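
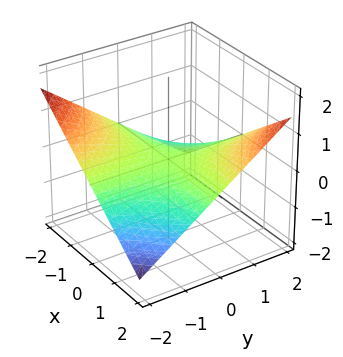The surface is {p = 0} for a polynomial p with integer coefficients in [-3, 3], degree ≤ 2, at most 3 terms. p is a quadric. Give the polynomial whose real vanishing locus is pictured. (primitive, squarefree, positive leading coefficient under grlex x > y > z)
x*y - 3*z

1. The degree is 2 — a hyperbolic paraboloid; a quadric.
2. Observable constraints: one z-axis crossing is at z = 0; the visible x-axis segment lies entirely on the surface; the visible y-axis segment lies entirely on the surface.
3. The integer polynomial consistent with all of this is the stated p.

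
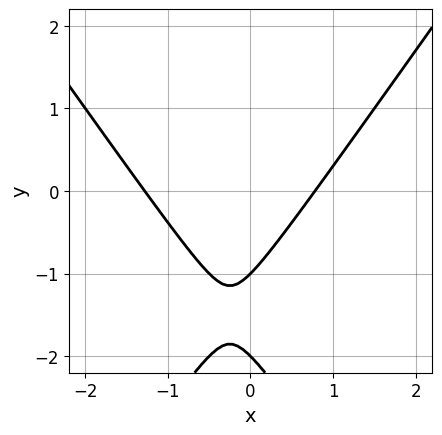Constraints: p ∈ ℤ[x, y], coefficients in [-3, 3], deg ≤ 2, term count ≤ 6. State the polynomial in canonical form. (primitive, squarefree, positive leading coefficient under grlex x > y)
deg p = 2. A generic line meets the curve in up to 2 points.
Against the integer gridlines: among the integer gridlines, it crosses the y-axis at y ∈ {-2, -1}.
These observations pin down the coefficients.

2*x^2 - y^2 + x - 3*y - 2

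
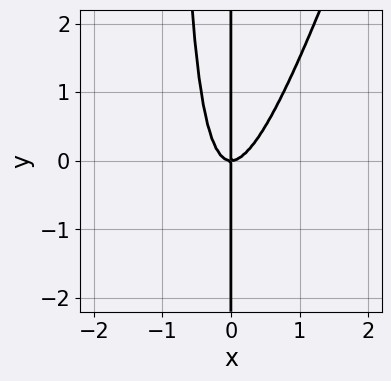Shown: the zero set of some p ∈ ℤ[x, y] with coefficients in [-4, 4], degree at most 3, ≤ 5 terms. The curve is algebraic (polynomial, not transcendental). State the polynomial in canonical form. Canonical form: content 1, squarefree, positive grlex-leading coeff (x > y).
First, deg p = 3.
Then, against the integer gridlines: it crosses the x-axis at the gridline x = 0; the visible y-axis segment lies entirely on the curve.
Finally, these observations pin down the coefficients.

3*x^3 - x^2*y - x*y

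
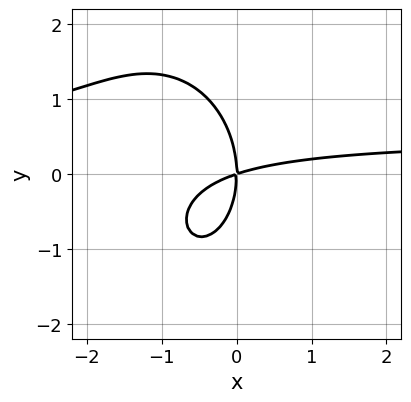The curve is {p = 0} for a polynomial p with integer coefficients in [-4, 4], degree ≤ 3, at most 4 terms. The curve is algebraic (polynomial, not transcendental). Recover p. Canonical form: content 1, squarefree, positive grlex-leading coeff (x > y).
2*x^2*y + y^3 - x^2 + 3*x*y

(a) The degree is 3 — the shape is more complex than any degree-2 curve.
(b) Checking where it meets the axes: one y-axis crossing is at y = 0; one x-axis crossing is at x = 0.
(c) Together with the visible shape, these determine p as stated.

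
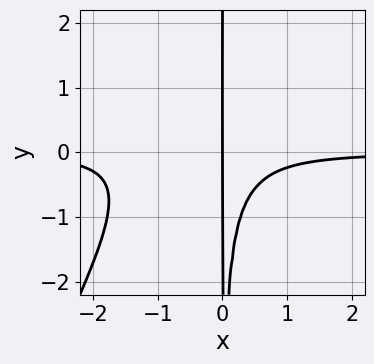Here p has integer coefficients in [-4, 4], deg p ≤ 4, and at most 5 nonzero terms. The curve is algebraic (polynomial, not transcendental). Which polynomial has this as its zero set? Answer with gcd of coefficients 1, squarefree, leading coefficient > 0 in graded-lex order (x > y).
(a) Degree: a generic line meets the curve in up to 4 points, so deg p = 4.
(b) Checking where it meets the axes: it crosses the x-axis at the gridline x = 0; the visible y-axis segment lies entirely on the curve.
(c) Solving for integer coefficients yields p as stated.

2*x^3*y - x^2*y^2 + 2*x^2*y + x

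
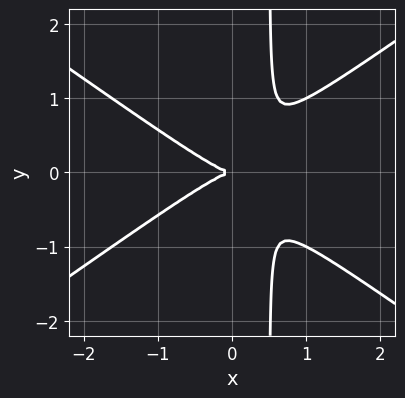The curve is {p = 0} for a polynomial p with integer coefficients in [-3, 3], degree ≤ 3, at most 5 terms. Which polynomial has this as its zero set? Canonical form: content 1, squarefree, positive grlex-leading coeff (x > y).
(a) deg p = 3.
(b) Symmetries: mirror symmetry y ↦ −y ⇒ only even powers of y.
(c) Checking where it meets the axes: it meets the x-axis at x = 0 (among the integer gridlines); one y-axis crossing is at y = 0.
(d) Together with the visible shape, these determine p as stated.

x^3 - 2*x*y^2 + y^2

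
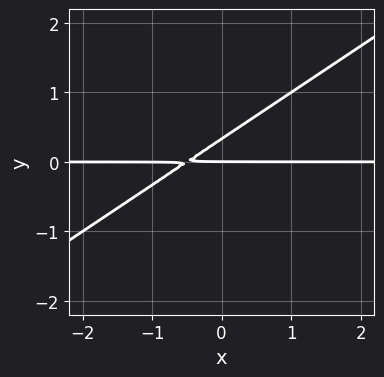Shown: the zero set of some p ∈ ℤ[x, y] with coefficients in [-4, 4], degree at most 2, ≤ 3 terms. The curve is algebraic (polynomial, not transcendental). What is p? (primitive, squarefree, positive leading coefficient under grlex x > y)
Degree: the shape is more complex than any degree-1 curve, so deg p = 2.
Reading off the gridlines: the visible x-axis segment lies entirely on the curve; it meets the y-axis at y = 0 (among the integer gridlines).
Putting this together gives p.

2*x*y - 3*y^2 + y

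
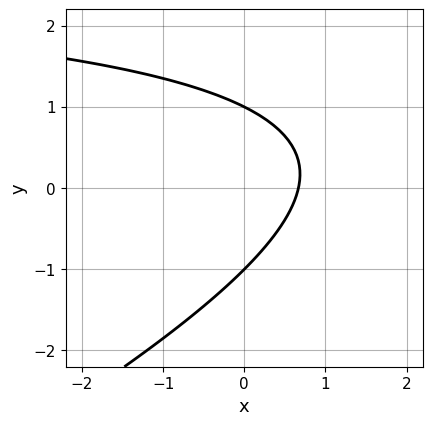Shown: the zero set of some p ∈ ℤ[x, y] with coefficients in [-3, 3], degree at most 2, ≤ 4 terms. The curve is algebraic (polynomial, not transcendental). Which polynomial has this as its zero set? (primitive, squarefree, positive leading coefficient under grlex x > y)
x*y - 2*y^2 - 3*x + 2

(a) deg p = 2.
(b) From the visible intercepts: among the integer gridlines, it crosses the y-axis at y ∈ {-1, 1}.
(c) These observations pin down the coefficients.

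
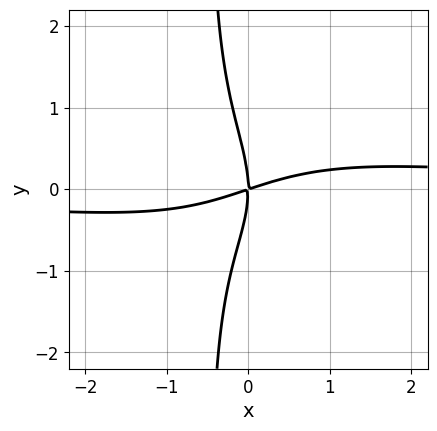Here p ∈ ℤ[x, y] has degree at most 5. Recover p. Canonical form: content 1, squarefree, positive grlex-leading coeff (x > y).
x^3*y + 2*x*y^3 + y^3 - x^2 + 3*x*y

First, degree: a generic line meets the curve in up to 4 points, so deg p = 4.
Next, reading off the gridlines: it meets the x-axis at x = 0 (among the integer gridlines); it meets the y-axis at y = 0 (among the integer gridlines).
Finally, solving for integer coefficients yields p as stated.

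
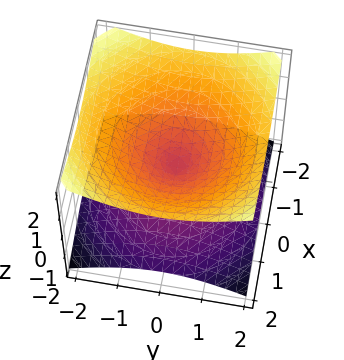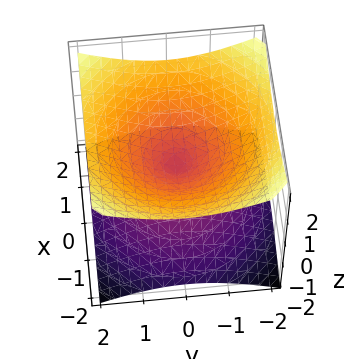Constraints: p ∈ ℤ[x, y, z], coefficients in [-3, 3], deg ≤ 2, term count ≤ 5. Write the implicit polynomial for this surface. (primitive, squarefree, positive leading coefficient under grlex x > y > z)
x^2 + y^2 - 2*z^2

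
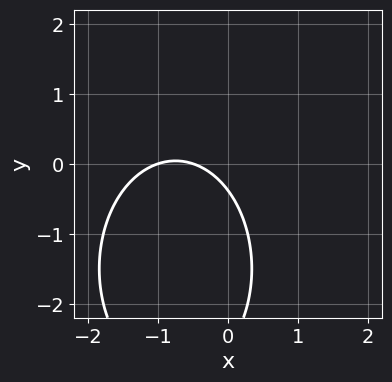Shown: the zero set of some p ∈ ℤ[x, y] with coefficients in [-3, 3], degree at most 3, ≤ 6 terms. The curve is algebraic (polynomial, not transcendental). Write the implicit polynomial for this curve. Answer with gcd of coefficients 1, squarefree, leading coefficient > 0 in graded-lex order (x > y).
1. Degree: the shape is more complex than any degree-1 curve, so deg p = 2.
2. From the axis intercepts and sections: one x-axis crossing is at x = -1.
3. Assembling these constraints gives the stated polynomial.

2*x^2 + y^2 + 3*x + 3*y + 1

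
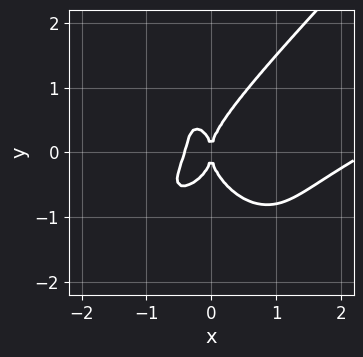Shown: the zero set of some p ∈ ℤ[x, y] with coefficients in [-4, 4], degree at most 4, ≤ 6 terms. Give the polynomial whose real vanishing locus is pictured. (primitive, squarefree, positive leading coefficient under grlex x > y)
x^4 - 2*x^3*y + y^4 - 2*x^3 - x^2

1. Degree: no degree-3 curve has this shape, so deg p = 4.
2. Checking where it meets the axes: it crosses the x-axis at the gridline x = 0; it crosses the y-axis at the gridline y = 0.
3. Putting this together gives p.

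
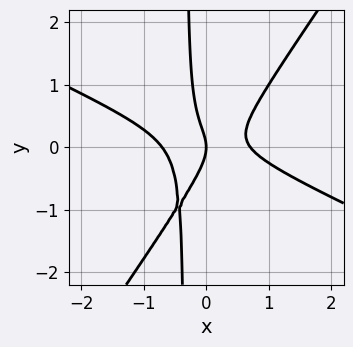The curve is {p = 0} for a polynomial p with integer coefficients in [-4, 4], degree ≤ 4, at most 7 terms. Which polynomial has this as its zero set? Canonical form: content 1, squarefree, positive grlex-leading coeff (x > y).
First, degree: no degree-2 curve has this shape, so deg p = 3.
Next, checking where it meets the axes: it crosses the x-axis at the gridline x = 0; it crosses the y-axis at the gridline y = 0.
Finally, putting this together gives p.

2*x^3 + 3*x^2*y - 3*x*y^2 - y^2 - x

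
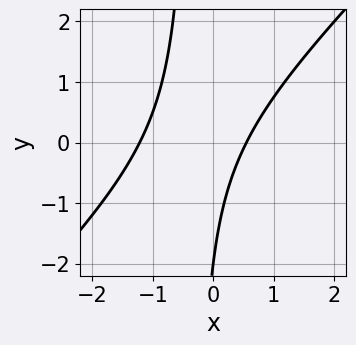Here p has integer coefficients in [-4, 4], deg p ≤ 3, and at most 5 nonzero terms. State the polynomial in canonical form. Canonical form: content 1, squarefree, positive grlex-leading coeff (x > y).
3*x^2 - 3*x*y + 2*x - y - 2

First, deg p = 2.
Next, from the axis intercepts and sections: one y-axis crossing is at y = -2.
Finally, the integer polynomial consistent with all of this is the stated p.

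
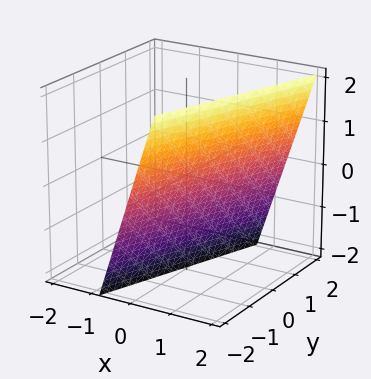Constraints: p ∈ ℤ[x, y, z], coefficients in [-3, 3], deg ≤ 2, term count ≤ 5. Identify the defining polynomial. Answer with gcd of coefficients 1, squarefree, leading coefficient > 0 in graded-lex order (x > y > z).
1. deg p = 1. Every cross-section is a straight line — this is a plane.
2. From the axis intercepts and sections: it meets the z-axis at z = -2 (among the integer gridlines); it meets the y-axis at y = -2 (among the integer gridlines).
3. Putting this together gives p.

3*x - y - z - 2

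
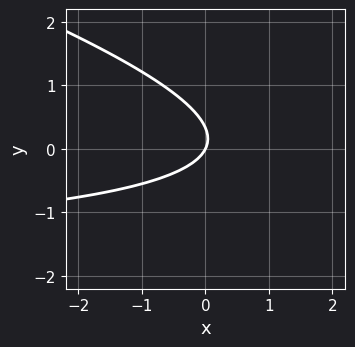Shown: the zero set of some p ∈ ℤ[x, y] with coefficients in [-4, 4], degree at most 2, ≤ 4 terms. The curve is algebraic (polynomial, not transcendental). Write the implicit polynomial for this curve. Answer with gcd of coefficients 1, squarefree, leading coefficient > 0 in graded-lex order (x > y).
x*y + 3*y^2 + 2*x - y

1. deg p = 2. No degree-1 curve has this shape.
2. From the axis intercepts and sections: it meets the y-axis at y = 0 (among the integer gridlines); it meets the x-axis at x = 0 (among the integer gridlines).
3. Together with the visible shape, these determine p as stated.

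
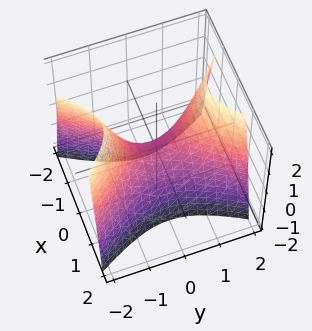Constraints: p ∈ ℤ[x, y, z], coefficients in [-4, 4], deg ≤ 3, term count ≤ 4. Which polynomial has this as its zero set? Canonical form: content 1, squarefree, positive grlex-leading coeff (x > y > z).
2*x^2 - y^2 + z

1. The degree is 2 — a saddle surface; a quadric.
2. Symmetries: the y ↦ −y reflection is a symmetry, so y appears only in even powers; mirror symmetry x ↦ −x ⇒ only even powers of x.
3. Against the integer gridlines: it meets the z-axis at z = 0 (among the integer gridlines); one x-axis crossing is at x = 0; it meets the y-axis at y = 0 (among the integer gridlines).
4. Solving for integer coefficients yields p as stated.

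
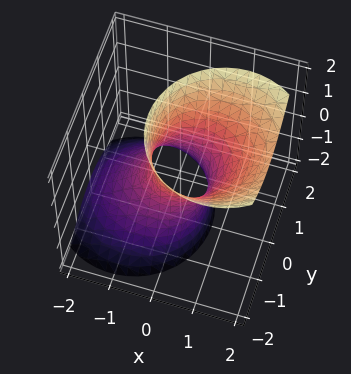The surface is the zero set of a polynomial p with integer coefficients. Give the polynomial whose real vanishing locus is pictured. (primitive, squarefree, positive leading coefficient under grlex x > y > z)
3*x^2 - 3*x*z + 3*y^2 - z^2 - 2

Degree: the shape is more complex than any degree-1 surface, so deg p = 2.
From the axis intercepts and sections: it misses every integer gridline on the z-axis.
Putting this together gives p.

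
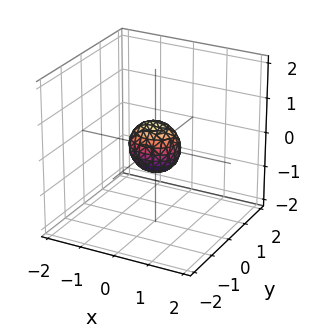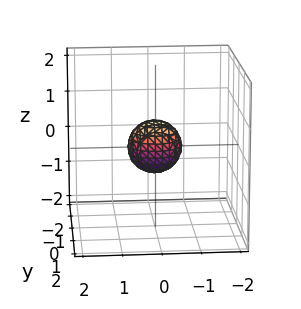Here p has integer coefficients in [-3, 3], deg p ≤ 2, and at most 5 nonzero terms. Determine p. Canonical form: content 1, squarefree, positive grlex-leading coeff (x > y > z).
(a) deg p = 2. Bounded and convex; a quadric.
(b) Symmetries: mirror symmetry y ↦ −y ⇒ only even powers of y; mirror symmetry z ↦ −z ⇒ only even powers of z; it's symmetric under x → −x, forcing even powers of x.
(c) Matching integer coefficients to the picture gives p.

2*x^2 + 3*y^2 + 2*z^2 - 1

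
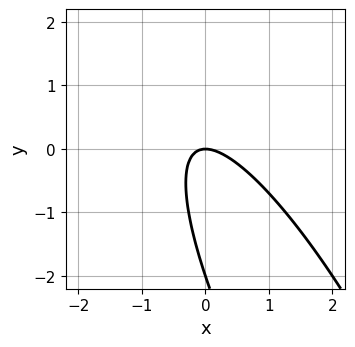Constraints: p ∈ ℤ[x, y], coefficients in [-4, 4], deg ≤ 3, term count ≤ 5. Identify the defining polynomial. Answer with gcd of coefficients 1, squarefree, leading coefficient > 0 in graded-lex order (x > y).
3*x^2 + 3*x*y + y^2 + 2*y

(a) Degree: a generic line meets the curve in up to 2 points, so deg p = 2.
(b) Reading off the gridlines: the y-axis gridline crossings are at y ∈ {-2, 0}; one x-axis crossing is at x = 0.
(c) Solving for integer coefficients yields p as stated.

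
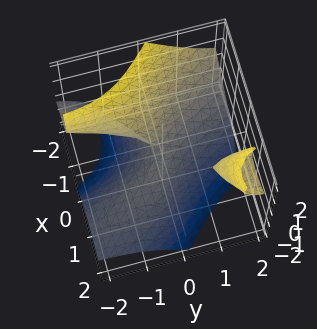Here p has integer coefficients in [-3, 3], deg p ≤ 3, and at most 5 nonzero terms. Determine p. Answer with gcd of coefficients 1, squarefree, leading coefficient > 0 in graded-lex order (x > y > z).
First, there are 2 components.
Next, the degree is 3 — no degree-2 surface has this shape.
Then, against the integer gridlines: it meets the y-axis at y = 0 (among the integer gridlines); it meets the z-axis at z = 0 (among the integer gridlines); it crosses the x-axis at the gridline x = 0.
Finally, the integer polynomial consistent with all of this is the stated p.

x^3 - 3*x*y*z + z^3 + y^2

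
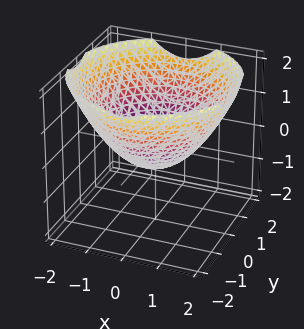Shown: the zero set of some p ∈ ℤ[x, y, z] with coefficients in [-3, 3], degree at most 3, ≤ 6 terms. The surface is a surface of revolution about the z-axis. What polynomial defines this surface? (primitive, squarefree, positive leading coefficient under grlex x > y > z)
(a) deg p = 2. A generic line meets the surface in up to 2 points.
(b) Symmetry: the surface is invariant under rotation about z: p = q(x² + y², z).
(c) Reading off the gridlines: the y-axis gridline crossings are at y ∈ {-1, 1}; a circular section at z = 1 has radius between 1 and 2; among the integer gridlines, it crosses the x-axis at x ∈ {-1, 1}.
(d) Assembling these constraints gives the stated polynomial.

x^2 + y^2 - 2*z - 1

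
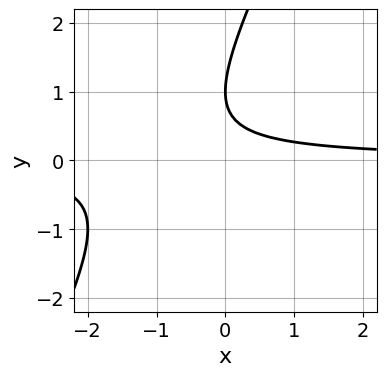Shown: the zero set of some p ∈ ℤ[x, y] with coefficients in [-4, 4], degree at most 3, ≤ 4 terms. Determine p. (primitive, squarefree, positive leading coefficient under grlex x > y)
1. Degree: the shape is more complex than any degree-1 curve, so deg p = 2.
2. Reading off the gridlines: it crosses the y-axis at the gridline y = 1; it misses every integer gridline on the x-axis.
3. Fitting integer coefficients to these (and the overall shape) gives p.

2*x*y - y^2 + 2*y - 1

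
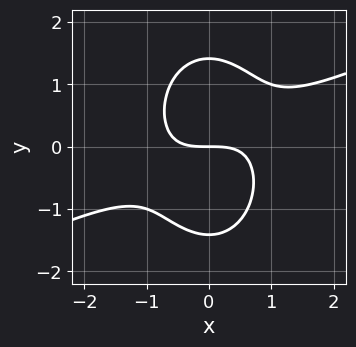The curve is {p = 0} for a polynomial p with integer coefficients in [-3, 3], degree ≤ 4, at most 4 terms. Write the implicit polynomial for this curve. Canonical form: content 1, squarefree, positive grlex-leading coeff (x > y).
x^3 - 2*x^2*y - y^3 + 2*y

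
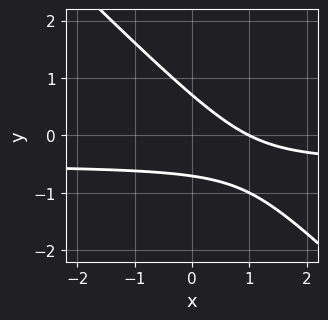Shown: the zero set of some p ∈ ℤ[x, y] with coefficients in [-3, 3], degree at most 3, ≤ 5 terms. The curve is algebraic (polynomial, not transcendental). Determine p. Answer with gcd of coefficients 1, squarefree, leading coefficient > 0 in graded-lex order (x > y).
2*x*y + 2*y^2 + x - 1

(a) deg p = 2. No degree-1 curve has this shape.
(b) Against the integer gridlines: one x-axis crossing is at x = 1.
(c) Together with the visible shape, these determine p as stated.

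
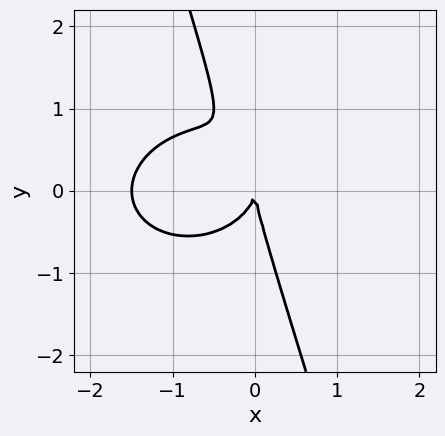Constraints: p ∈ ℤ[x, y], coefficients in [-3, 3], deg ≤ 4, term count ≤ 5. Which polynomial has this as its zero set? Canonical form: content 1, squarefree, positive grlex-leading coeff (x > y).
(a) deg p = 3. A generic line meets the curve in up to 3 points.
(b) Against the integer gridlines: it crosses the y-axis at the gridline y = 0; one x-axis crossing is at x = 0.
(c) Solving for integer coefficients yields p as stated.

2*x^3 + 3*x*y^2 + y^3 + 3*x^2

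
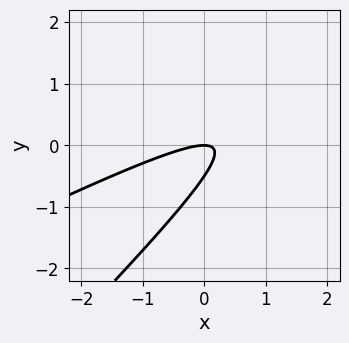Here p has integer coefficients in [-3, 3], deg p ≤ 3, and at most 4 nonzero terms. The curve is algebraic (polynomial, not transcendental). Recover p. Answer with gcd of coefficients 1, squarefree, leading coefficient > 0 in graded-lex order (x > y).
x^2 - 3*x*y + 2*y^2 + y

First, deg p = 2. The shape is more complex than any degree-1 curve.
Then, reading off the gridlines: one y-axis crossing is at y = 0; it crosses the x-axis at the gridline x = 0.
Finally, putting this together gives p.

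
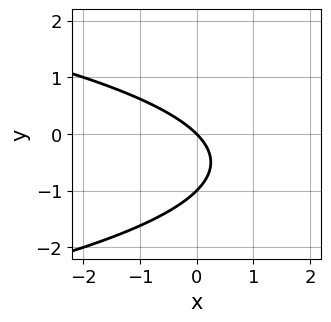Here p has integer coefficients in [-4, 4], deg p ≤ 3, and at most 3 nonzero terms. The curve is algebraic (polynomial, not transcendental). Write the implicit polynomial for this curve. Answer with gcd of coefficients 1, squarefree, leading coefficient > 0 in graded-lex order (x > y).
y^2 + x + y

(a) Degree: no degree-1 curve has this shape, so deg p = 2.
(b) Checking where it meets the axes: the y-axis gridline crossings are at y ∈ {-1, 0}; it crosses the x-axis at the gridline x = 0.
(c) Matching integer coefficients to the picture gives p.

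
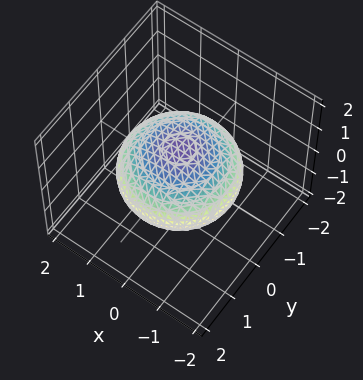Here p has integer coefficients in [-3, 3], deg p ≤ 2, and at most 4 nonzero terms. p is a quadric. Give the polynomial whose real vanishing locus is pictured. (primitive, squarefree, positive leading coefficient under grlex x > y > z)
x^2 + y^2 + 2*z^2 - 2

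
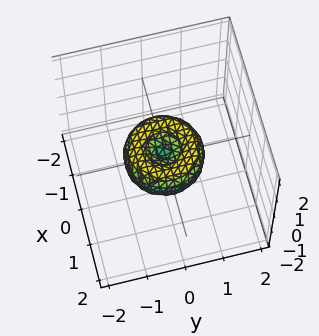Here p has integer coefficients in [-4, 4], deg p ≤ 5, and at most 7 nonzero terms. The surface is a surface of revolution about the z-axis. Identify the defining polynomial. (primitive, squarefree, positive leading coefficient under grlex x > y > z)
x^4 + 2*x^2*y^2 + y^4 - x^2 - y^2 + z^2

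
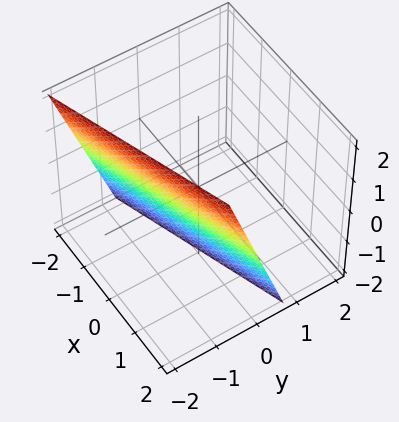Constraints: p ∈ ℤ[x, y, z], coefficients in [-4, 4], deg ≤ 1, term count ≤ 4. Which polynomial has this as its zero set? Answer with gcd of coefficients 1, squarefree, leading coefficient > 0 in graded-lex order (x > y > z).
x - 3*y - z - 2

deg p = 1. Every cross-section is a straight line — this is a plane.
Against the integer gridlines: one x-axis crossing is at x = 2; one z-axis crossing is at z = -2.
The integer polynomial consistent with all of this is the stated p.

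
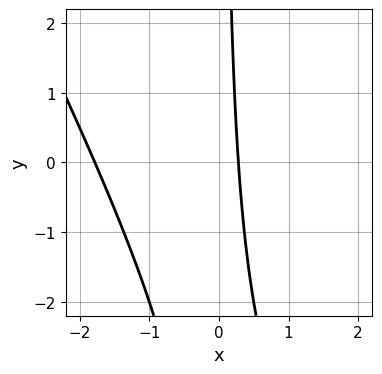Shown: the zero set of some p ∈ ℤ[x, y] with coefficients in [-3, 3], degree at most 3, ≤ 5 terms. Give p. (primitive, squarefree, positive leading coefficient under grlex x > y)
2*x^2 + x*y + 3*x - 1

First, the degree is 2 — no degree-1 curve has this shape.
Next, from the visible intercepts: the curve avoids every integer y-axis point in the box.
Finally, these observations pin down the coefficients.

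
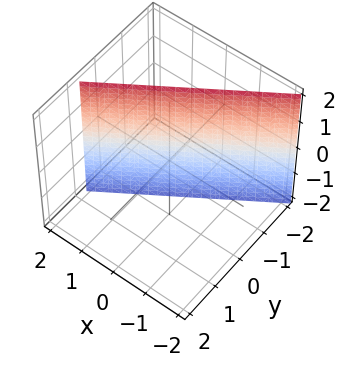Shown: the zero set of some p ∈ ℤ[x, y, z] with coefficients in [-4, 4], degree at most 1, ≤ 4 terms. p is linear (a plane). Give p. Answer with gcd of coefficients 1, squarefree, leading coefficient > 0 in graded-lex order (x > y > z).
2*x - 3*y - 2

The degree is 1 — every cross-section is a straight line — this is a plane.
From the axis intercepts and sections: it misses every integer gridline on the z-axis; it crosses the x-axis at the gridline x = 1.
Together with the visible shape, these determine p as stated.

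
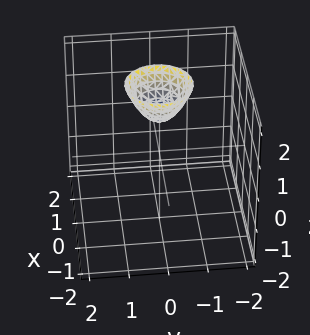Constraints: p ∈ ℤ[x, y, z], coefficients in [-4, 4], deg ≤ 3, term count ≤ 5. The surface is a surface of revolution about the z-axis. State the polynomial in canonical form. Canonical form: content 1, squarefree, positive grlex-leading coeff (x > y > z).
1. The degree is 2 — the shape is more complex than any degree-1 surface.
2. Symmetries: rotational symmetry about the z-axis ⇒ p depends on x, y only through x² + y².
3. From the axis intercepts and sections: no y-intercept at any integer in the box; the surface avoids every integer x-axis point in the box.
4. Solving for integer coefficients yields p as stated. Check: (0, 0, 1) on the z-axis lies on the surface, and p(0, 0, 1) = 0. ✓

3*x^2 + 3*y^2 - 2*z + 2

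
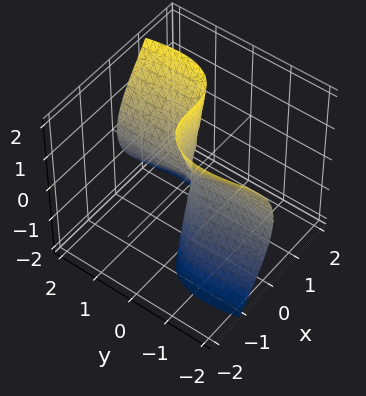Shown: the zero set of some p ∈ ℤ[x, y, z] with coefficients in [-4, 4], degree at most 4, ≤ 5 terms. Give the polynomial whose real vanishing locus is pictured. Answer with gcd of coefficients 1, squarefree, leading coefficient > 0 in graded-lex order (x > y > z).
(a) Degree: a generic line meets the surface in up to 3 points, so deg p = 3.
(b) Against the integer gridlines: one x-axis crossing is at x = 0; every point of the y-axis in the box is on the surface.
(c) Solving for integer coefficients yields p as stated. Check: (0, 0, -2) on the z-axis lies on the surface, and p(0, 0, -2) = 0. ✓

3*x^3 + 3*x*y^2 - 2*y*z^2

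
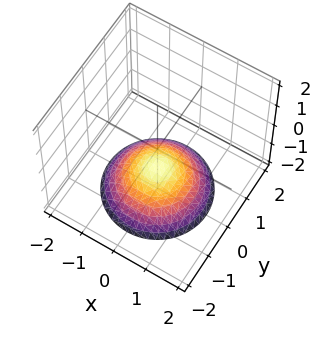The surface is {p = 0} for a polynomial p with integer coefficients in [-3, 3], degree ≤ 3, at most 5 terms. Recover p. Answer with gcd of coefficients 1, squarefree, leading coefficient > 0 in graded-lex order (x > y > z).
(a) Degree: no degree-1 surface has this shape, so deg p = 2.
(b) Symmetries: every cross-section ⟂ z is a circle, so x, y appear only via x² + y².
(c) Checking where it meets the axes: a circular section at z = -2 has radius between 1 and 2; it misses every integer gridline on the y-axis; no x-intercept at any integer in the box; one z-axis crossing is at z = -1.
(d) Putting this together gives p.

x^2 + y^2 + 2*z + 2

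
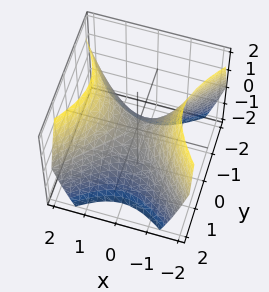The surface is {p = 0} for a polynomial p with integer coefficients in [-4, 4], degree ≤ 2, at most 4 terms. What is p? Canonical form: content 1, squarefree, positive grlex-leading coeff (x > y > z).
1. Degree: a hyperbolic paraboloid; a quadric, so deg p = 2.
2. Symmetries: it's symmetric under x → −x, forcing even powers of x; it's symmetric under y → −y, forcing even powers of y.
3. From the axis intercepts and sections: it meets the y-axis at y = 0 (among the integer gridlines); one x-axis crossing is at x = 0; it crosses the z-axis at the gridline z = 0.
4. Assembling these constraints gives the stated polynomial.

x^2 - y^2 - z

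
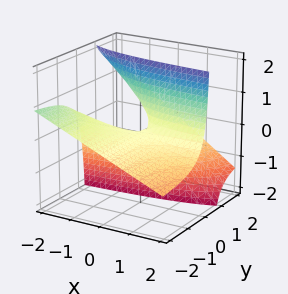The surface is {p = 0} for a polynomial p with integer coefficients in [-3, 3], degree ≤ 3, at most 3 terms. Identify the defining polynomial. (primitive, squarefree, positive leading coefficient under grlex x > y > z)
1. deg p = 2. No degree-1 surface has this shape.
2. From the visible intercepts: every point of the x-axis in the box is on the surface; it meets the z-axis at z = 0 (among the integer gridlines); the visible y-axis segment lies entirely on the surface.
3. Putting this together gives p.

x*y + 2*y*z - z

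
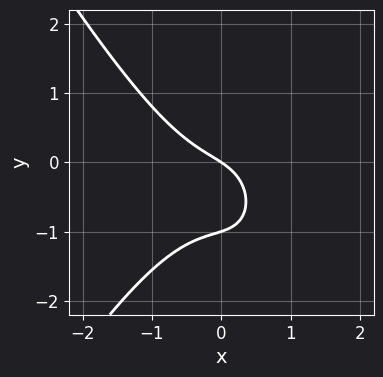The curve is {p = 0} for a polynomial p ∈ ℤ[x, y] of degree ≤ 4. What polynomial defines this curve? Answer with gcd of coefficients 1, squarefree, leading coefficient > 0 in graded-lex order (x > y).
3*x^3 - x*y^2 + 3*y^2 + 2*x + 3*y

First, deg p = 3. No degree-2 curve has this shape.
Next, checking where it meets the axes: one x-axis crossing is at x = 0; the y-axis gridline crossings are at y ∈ {-1, 0}.
Finally, putting this together gives p.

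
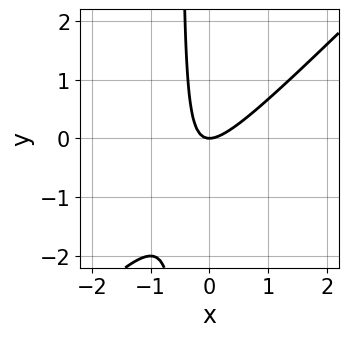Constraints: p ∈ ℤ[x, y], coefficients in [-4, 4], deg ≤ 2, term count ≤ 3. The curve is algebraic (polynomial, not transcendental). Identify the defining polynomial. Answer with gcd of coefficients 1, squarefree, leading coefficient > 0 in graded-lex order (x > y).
1. deg p = 2. No degree-1 curve has this shape.
2. Against the integer gridlines: it meets the x-axis at x = 0 (among the integer gridlines); it meets the y-axis at y = 0 (among the integer gridlines).
3. Fitting integer coefficients to these (and the overall shape) gives p.

2*x^2 - 2*x*y - y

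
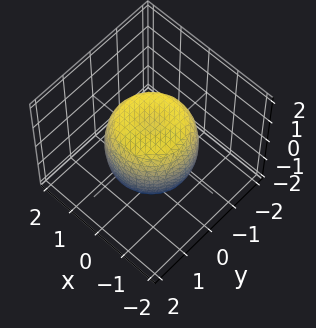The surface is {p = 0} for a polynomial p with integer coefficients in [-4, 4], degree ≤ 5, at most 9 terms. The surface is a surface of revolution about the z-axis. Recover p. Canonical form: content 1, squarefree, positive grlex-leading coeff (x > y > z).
First, degree: the shape is more complex than any degree-3 surface, so deg p = 4.
Next, symmetry: the z-axis is an axis of rotation, so x and y enter only as x² + y².
Next, from the axis intercepts and sections: a circular section at z = 0 has radius between 1 and 2; the z-axis gridline crossings are at z ∈ {-1, 1}.
Finally, matching integer coefficients to the picture gives p.

x^4 + 2*x^2*y^2 + y^4 - x^2 - y^2 + z^2 - 1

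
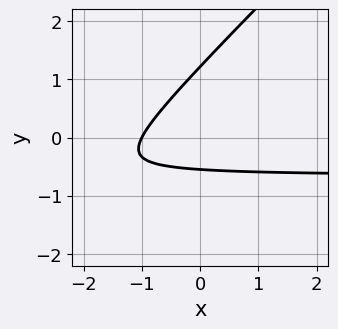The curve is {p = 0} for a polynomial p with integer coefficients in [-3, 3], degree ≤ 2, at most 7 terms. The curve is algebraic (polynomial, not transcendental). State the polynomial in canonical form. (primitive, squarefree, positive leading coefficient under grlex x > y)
Degree: no degree-1 curve has this shape, so deg p = 2.
Checking where it meets the axes: it meets the x-axis at x = -1 (among the integer gridlines).
Fitting integer coefficients to these (and the overall shape) gives p.

3*x*y - 3*y^2 + 2*x + 2*y + 2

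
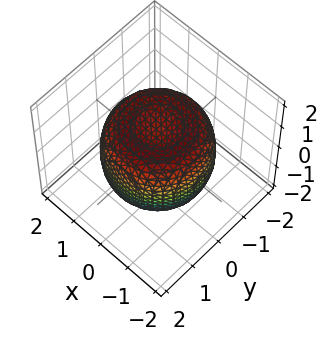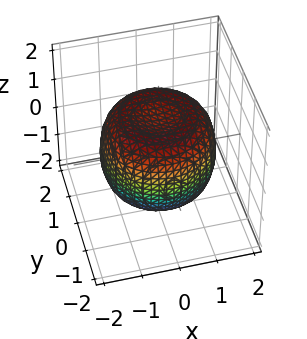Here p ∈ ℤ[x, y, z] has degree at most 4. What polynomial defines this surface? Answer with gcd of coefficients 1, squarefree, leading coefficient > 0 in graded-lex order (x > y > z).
2*x^4 + 4*x^2*y^2 + 2*y^4 - 3*x^2 - 3*y^2 + 3*z^2 - 3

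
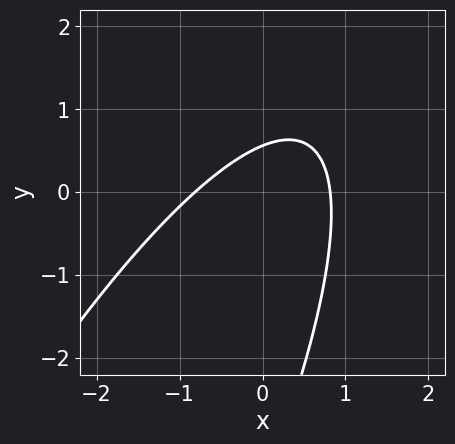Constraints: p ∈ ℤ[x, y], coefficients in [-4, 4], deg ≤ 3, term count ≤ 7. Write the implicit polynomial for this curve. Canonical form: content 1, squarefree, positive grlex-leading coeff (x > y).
3*x^2 - 3*x*y + y^2 + 3*y - 2

(a) Degree: the shape is more complex than any degree-1 curve, so deg p = 2.
(b) Matching integer coefficients to the picture gives p.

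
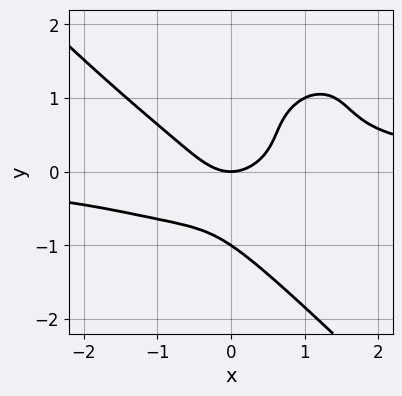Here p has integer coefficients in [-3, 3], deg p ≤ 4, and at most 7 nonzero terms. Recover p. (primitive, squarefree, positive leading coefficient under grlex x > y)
deg p = 4.
From the visible intercepts: among the integer gridlines, it crosses the y-axis at y ∈ {-1, 0}; it crosses the x-axis at the gridline x = 0.
Putting this together gives p.

x^3*y + y^4 - 2*x*y^2 - x^2 + y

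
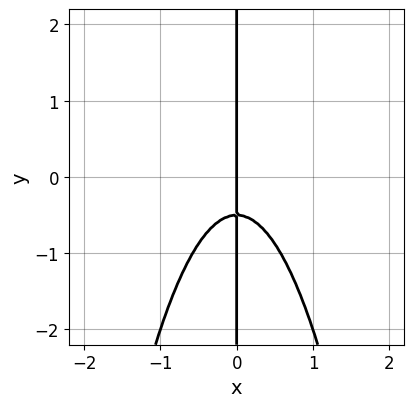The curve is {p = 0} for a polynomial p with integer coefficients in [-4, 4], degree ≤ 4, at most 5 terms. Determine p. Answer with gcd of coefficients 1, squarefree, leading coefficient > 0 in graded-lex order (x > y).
(a) deg p = 3.
(b) From the axis intercepts and sections: every point of the y-axis in the box is on the curve; one x-axis crossing is at x = 0.
(c) Putting this together gives p.

3*x^3 + 2*x*y + x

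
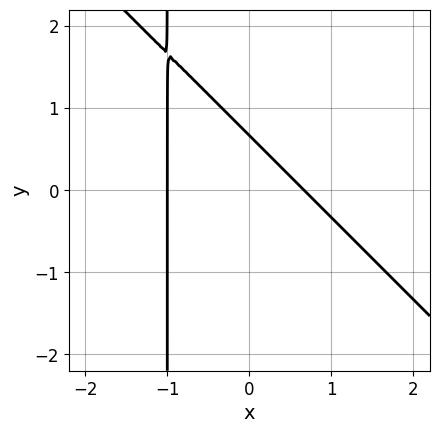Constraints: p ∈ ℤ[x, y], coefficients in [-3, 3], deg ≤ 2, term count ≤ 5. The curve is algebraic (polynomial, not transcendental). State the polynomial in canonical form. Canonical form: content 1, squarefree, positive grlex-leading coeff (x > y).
3*x^2 + 3*x*y + x + 3*y - 2

The degree is 2 — the shape is more complex than any degree-1 curve.
Against the integer gridlines: one x-axis crossing is at x = -1.
Putting this together gives p.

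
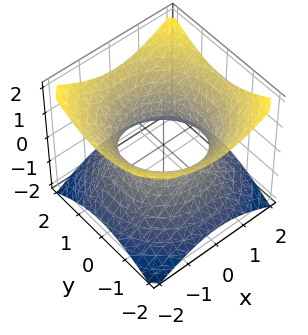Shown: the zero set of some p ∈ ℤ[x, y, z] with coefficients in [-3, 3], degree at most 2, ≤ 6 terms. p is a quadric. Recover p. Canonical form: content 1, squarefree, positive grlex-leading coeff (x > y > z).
The degree is 2 — an hourglass — one-sheet hyperboloid; a quadric.
By symmetry, the surface is invariant under rotation about z: p = q(x² + y², z); it's symmetric under z → −z, forcing even powers of z.
Observable constraints: the surface avoids every integer z-axis point in the box; a circular section at z = 0 has radius between 1 and 2.
Fitting integer coefficients to these (and the overall shape) gives p.

2*x^2 + 2*y^2 - 3*z^2 - 3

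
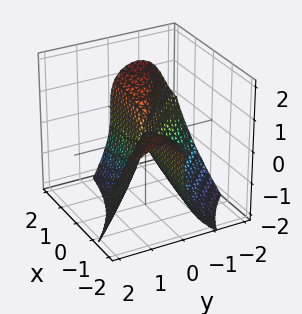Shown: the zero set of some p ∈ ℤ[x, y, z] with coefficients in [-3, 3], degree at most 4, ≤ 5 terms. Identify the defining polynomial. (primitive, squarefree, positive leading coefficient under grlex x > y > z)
(a) deg p = 3. The shape is more complex than any degree-2 surface.
(b) Reading off the gridlines: every point of the x-axis in the box is on the surface; it meets the z-axis at z = 0 (among the integer gridlines); one y-axis crossing is at y = 0.
(c) These observations pin down the coefficients.

x*y*z - y*z^2 - z^3 - 3*x*y - 3*y^2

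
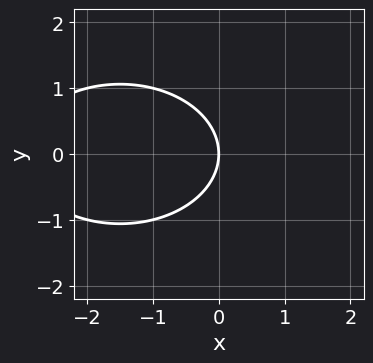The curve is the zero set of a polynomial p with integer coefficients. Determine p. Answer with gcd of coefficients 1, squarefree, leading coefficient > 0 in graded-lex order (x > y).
x^2 + 2*y^2 + 3*x

Degree: a generic line meets the curve in up to 2 points, so deg p = 2.
Symmetries: it's symmetric under y → −y, forcing even powers of y.
Checking where it meets the axes: it crosses the x-axis at the gridline x = 0; it crosses the y-axis at the gridline y = 0.
Solving for integer coefficients yields p as stated.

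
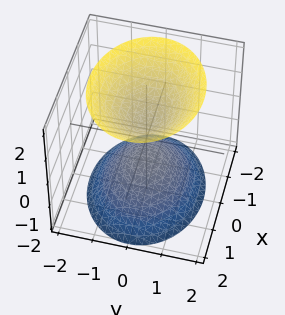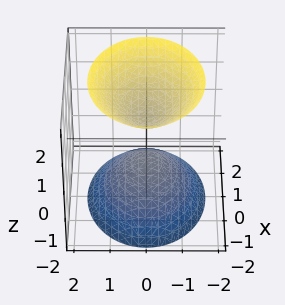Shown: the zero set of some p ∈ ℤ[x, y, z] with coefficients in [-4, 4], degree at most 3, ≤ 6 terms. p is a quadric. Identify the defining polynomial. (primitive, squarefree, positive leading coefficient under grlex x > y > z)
I count 2 distinct pieces.
deg p = 2.
Symmetries: it's symmetric under z → −z, forcing even powers of z; it's symmetric under x → −x, forcing even powers of x; it's symmetric under y → −y, forcing even powers of y.
From the axis intercepts and sections: it misses every integer gridline on the y-axis; it misses every integer gridline on the x-axis.
Together with the visible shape, these determine p as stated.

2*x^2 + 3*y^2 - 2*z^2 + 1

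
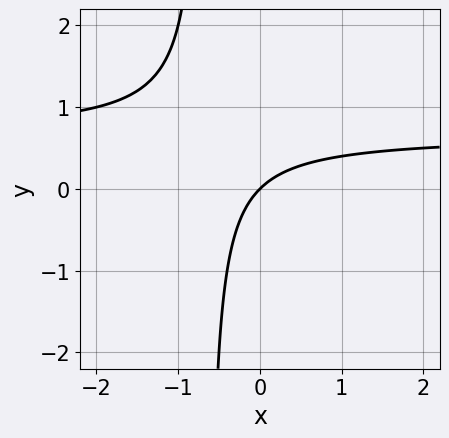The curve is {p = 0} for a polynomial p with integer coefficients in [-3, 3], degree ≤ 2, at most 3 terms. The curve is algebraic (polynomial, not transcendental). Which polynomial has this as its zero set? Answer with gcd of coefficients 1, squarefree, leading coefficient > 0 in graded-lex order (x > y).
3*x*y - 2*x + 2*y

(a) Degree: the shape is more complex than any degree-1 curve, so deg p = 2.
(b) Checking where it meets the axes: one x-axis crossing is at x = 0; it crosses the y-axis at the gridline y = 0.
(c) Matching integer coefficients to the picture gives p.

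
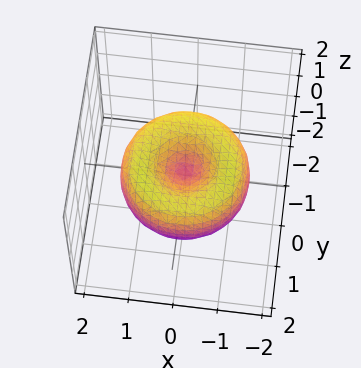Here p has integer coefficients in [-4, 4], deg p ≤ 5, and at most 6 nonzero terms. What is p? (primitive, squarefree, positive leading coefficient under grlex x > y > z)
x^4 + 2*x^2*y^2 + y^4 - 2*x^2 - 2*y^2 + 2*z^2

First, the degree is 4 — a generic line meets the surface in up to 4 points.
Then, symmetries: rotational symmetry about the z-axis ⇒ p depends on x, y only through x² + y².
Next, checking where it meets the axes: it crosses the x-axis at the gridline x = 0; a circular section at z = 0 has radius between 1 and 2.
Finally, solving for integer coefficients yields p as stated.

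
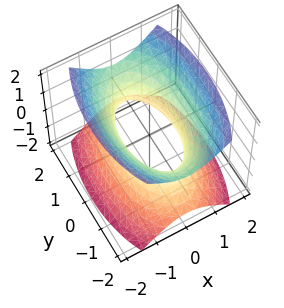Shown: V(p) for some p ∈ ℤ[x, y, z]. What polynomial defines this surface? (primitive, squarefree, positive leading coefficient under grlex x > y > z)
deg p = 2. An hourglass — one-sheet hyperboloid; a quadric.
Symmetries: it's symmetric under x → −x, forcing even powers of x; mirror symmetry z ↦ −z ⇒ only even powers of z; the y ↦ −y reflection is a symmetry, so y appears only in even powers.
From the axis intercepts and sections: the surface avoids every integer z-axis point in the box.
Putting this together gives p.

3*x^2 + y^2 - 2*z^2 - 2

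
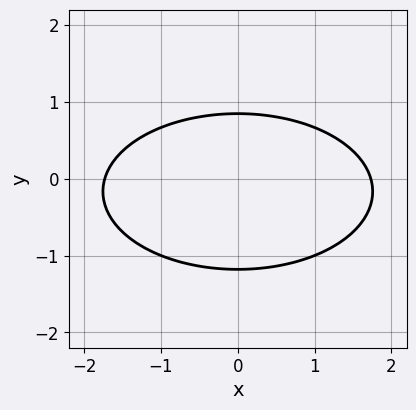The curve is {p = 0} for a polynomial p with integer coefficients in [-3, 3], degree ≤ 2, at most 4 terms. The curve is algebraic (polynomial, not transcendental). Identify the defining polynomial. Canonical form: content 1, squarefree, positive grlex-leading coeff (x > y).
First, the degree is 2 — no degree-1 curve has this shape.
Next, symmetries: the x ↦ −x reflection is a symmetry, so x appears only in even powers.
Finally, together with the visible shape, these determine p as stated.

x^2 + 3*y^2 + y - 3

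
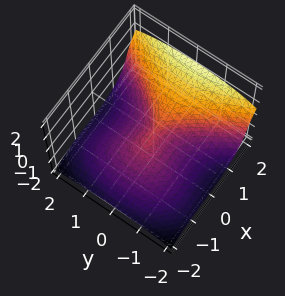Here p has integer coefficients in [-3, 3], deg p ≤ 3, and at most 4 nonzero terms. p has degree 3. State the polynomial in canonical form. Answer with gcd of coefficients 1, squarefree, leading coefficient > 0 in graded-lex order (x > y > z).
Degree: the shape is more complex than any degree-2 surface, so deg p = 3.
Reading off the gridlines: it crosses the y-axis at the gridline y = 0; it meets the x-axis at x = 0 (among the integer gridlines); it meets the z-axis at z = 0 (among the integer gridlines).
The integer polynomial consistent with all of this is the stated p.

2*x^3 - 2*x^2*z - 3*z^3 - 2*y^2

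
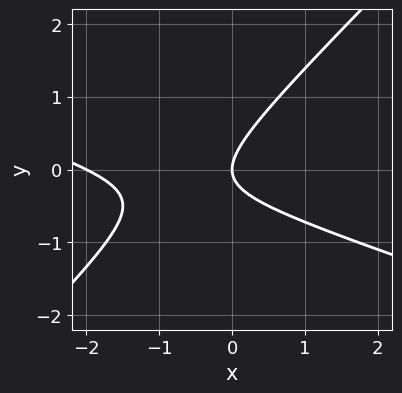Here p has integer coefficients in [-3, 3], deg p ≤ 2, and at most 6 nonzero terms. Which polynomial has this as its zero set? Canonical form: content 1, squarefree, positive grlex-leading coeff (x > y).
x^2 + 2*x*y - 3*y^2 + 2*x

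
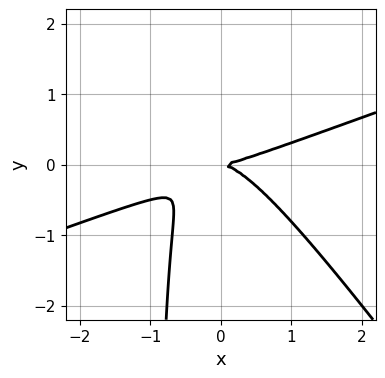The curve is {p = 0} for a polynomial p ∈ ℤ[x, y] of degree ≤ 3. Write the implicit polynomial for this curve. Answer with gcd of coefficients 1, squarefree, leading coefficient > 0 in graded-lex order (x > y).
x^3 - 2*x^2*y - 2*x*y^2 - 2*y^2

1. Degree: a generic line meets the curve in up to 3 points, so deg p = 3.
2. Against the integer gridlines: it crosses the y-axis at the gridline y = 0; it crosses the x-axis at the gridline x = 0.
3. The integer polynomial consistent with all of this is the stated p.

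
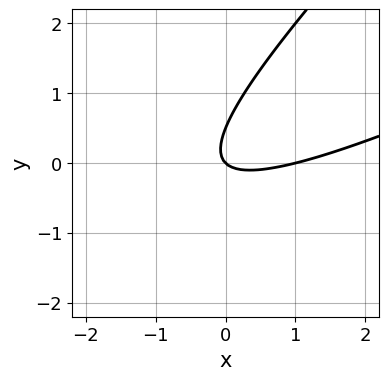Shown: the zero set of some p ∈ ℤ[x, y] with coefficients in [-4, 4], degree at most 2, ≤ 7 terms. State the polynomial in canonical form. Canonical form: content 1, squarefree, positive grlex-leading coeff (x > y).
Degree: a generic line meets the curve in up to 2 points, so deg p = 2.
Reading off the gridlines: it crosses the y-axis at the gridline y = 0; the x-axis gridline crossings are at x ∈ {0, 1}.
Solving for integer coefficients yields p as stated.

x^2 - 3*x*y + 2*y^2 - x - y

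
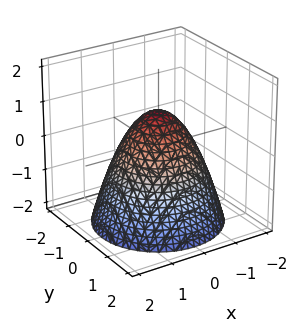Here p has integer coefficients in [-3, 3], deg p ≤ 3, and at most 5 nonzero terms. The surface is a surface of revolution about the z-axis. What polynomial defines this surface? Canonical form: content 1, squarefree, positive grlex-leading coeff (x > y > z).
deg p = 2. No degree-1 surface has this shape.
Symmetries: the surface is invariant under rotation about z: p = q(x² + y², z).
From the axis intercepts and sections: among the integer gridlines, it crosses the x-axis at x ∈ {-1, 1}; it crosses the z-axis at the gridline z = 1; the y-axis gridline crossings are at y ∈ {-1, 1}; a circular section at z = -1 has radius between 1 and 2.
Matching integer coefficients to the picture gives p.

x^2 + y^2 + z - 1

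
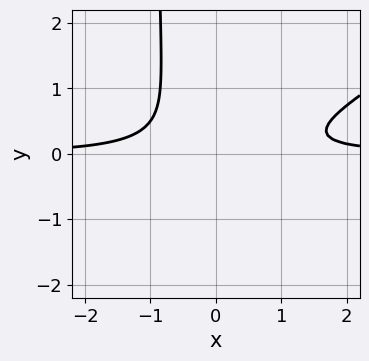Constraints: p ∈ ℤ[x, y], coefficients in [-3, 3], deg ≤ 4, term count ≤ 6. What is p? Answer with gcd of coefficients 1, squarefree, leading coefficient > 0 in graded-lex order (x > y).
2*x^2*y - 3*x*y^2 - 3*y^2 - 1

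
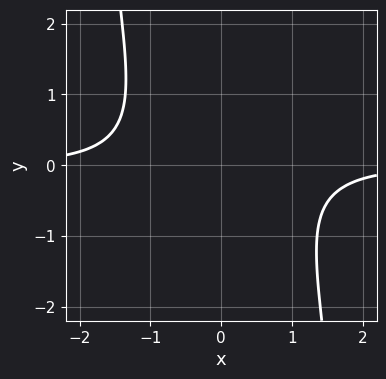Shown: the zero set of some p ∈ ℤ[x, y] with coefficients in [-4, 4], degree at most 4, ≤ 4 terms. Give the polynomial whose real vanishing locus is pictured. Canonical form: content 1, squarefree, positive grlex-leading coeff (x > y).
First, degree: no degree-3 curve has this shape, so deg p = 4.
Then, against the integer gridlines: it misses every integer gridline on the x-axis; it misses every integer gridline on the y-axis.
Finally, solving for integer coefficients yields p as stated.

2*x^3*y + 2*y^2 + 3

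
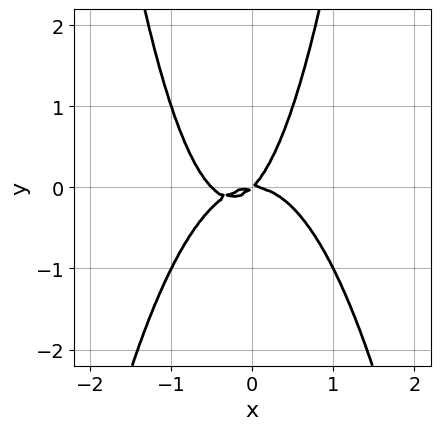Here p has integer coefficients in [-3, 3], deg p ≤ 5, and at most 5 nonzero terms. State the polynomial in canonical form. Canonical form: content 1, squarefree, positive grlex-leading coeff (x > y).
2*x^4 + x^3 + x^2*y + x*y - y^2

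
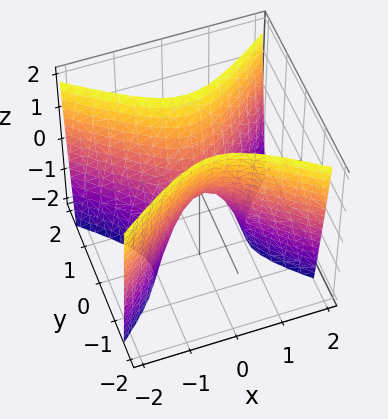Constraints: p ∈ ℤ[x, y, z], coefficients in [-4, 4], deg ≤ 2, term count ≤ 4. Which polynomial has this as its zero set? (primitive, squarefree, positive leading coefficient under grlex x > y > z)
2*x^2 - 3*y^2 + z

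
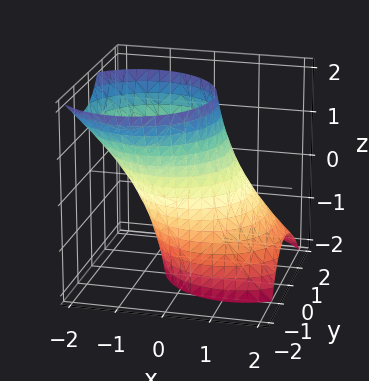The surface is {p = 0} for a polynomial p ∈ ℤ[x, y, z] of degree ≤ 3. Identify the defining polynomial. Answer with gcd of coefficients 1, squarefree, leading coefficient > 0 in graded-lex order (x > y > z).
deg p = 2. No degree-1 surface has this shape.
Observable constraints: no z-intercept at any integer in the box.
Fitting integer coefficients to these (and the overall shape) gives p.

2*x^2 + 2*x*z + 2*y^2 + y*z - 3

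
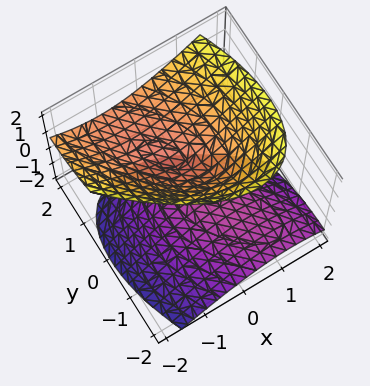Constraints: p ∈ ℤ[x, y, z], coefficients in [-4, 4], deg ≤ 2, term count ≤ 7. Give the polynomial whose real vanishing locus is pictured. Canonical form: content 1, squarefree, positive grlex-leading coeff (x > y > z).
3*x^2 + 3*x*y + 2*y^2 - 3*y*z - 3*z^2 + 1

(a) The picture has 2 separate pieces. They look like related sheets of one shape, so recover p as a whole.
(b) The degree is 2 — a generic line meets the surface in up to 2 points.
(c) Reading off the gridlines: it misses every integer gridline on the x-axis; no y-intercept at any integer in the box.
(d) Putting this together gives p.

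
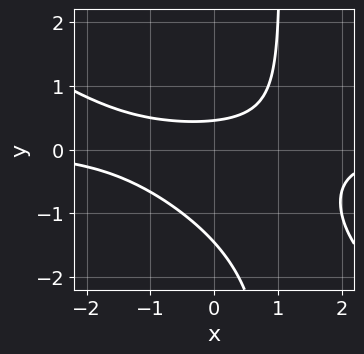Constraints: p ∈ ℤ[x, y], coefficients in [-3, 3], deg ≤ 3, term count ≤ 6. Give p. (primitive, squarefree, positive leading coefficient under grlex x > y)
(a) deg p = 3.
(b) Checking where it meets the axes: the curve avoids every integer x-axis point in the box.
(c) Putting this together gives p.

2*x^2*y + 3*x*y^2 - 3*y^2 - 3*y + 2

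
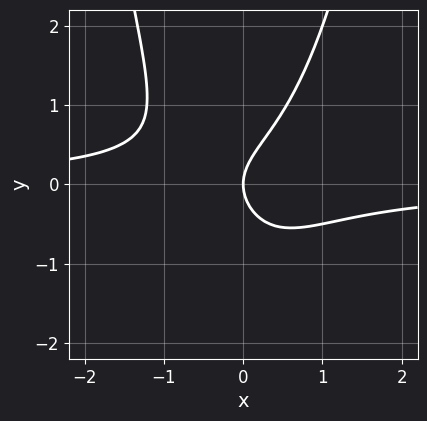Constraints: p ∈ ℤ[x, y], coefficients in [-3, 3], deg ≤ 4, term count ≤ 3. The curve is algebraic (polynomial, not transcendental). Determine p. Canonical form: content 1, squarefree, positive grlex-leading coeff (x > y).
deg p = 3.
Reading off the gridlines: one y-axis crossing is at y = 0; one x-axis crossing is at x = 0.
Together with the visible shape, these determine p as stated.

3*x^2*y - 2*y^2 + 2*x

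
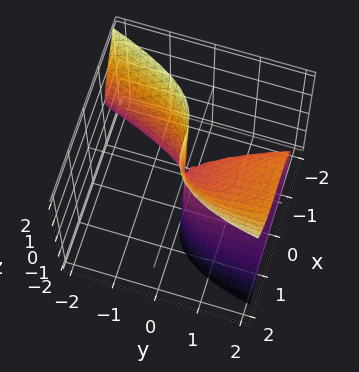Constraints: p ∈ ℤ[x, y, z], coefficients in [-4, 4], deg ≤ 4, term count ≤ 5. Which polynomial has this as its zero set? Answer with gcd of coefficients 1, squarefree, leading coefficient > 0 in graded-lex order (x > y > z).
3*x^3 - 2*y*z^2 + y^2

1. Degree: a generic line meets the surface in up to 3 points, so deg p = 3.
2. Reading off the gridlines: it meets the y-axis at y = 0 (among the integer gridlines); it meets the x-axis at x = 0 (among the integer gridlines); the visible z-axis segment lies entirely on the surface.
3. These observations pin down the coefficients.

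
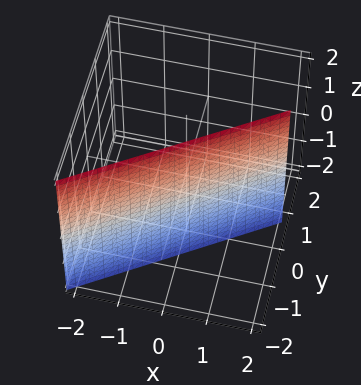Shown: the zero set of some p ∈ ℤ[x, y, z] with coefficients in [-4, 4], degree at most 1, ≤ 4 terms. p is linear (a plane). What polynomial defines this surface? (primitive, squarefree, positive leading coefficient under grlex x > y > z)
2*x - 3*y - 2

First, degree: the surface is flat (a plane), so deg p = 1.
Next, checking where it meets the axes: the surface avoids every integer z-axis point in the box; it meets the x-axis at x = 1 (among the integer gridlines).
Finally, matching integer coefficients to the picture gives p.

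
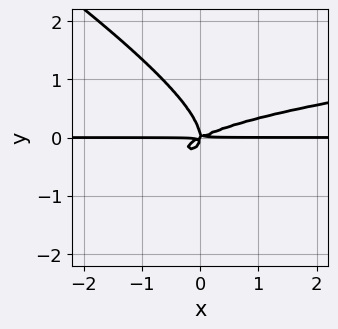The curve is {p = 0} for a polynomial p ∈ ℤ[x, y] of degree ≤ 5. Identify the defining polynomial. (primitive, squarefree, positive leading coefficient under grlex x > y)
1. Degree: no degree-3 curve has this shape, so deg p = 4.
2. Checking where it meets the axes: every point of the x-axis in the box is on the curve.
3. Fitting integer coefficients to these (and the overall shape) gives p.

2*x*y^3 + 3*y^4 - x^2*y + 2*x*y^2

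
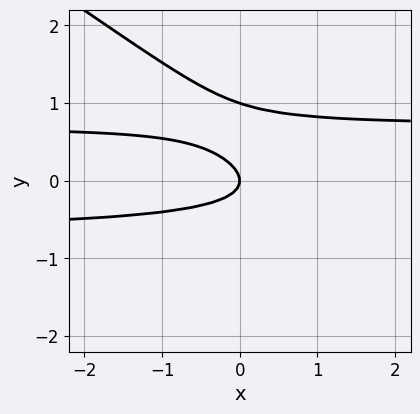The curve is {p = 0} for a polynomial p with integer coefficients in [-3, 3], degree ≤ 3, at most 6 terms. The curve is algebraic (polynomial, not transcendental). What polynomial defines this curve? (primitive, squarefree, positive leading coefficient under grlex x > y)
2*x*y^2 + 3*y^3 - 3*y^2 - x

1. The degree is 3 — a generic line meets the curve in up to 3 points.
2. Checking where it meets the axes: one x-axis crossing is at x = 0; the y-axis gridline crossings are at y ∈ {0, 1}.
3. These observations pin down the coefficients.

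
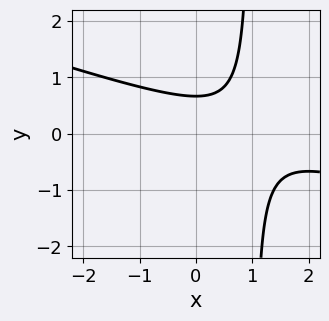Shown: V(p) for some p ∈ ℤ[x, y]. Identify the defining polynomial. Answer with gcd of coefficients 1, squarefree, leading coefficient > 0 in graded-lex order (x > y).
First, the degree is 2 — a generic line meets the curve in up to 2 points.
Then, observable constraints: no x-intercept at any integer in the box.
Finally, fitting integer coefficients to these (and the overall shape) gives p.

x^2 + 3*x*y - 2*x - 3*y + 2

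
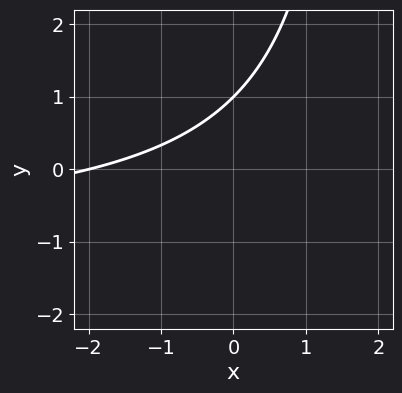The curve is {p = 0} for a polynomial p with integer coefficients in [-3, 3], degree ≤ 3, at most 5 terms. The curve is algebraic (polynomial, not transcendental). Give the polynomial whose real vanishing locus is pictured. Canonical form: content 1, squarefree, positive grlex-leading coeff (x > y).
x*y + x - 2*y + 2

1. Degree: no degree-1 curve has this shape, so deg p = 2.
2. From the axis intercepts and sections: it meets the y-axis at y = 1 (among the integer gridlines); one x-axis crossing is at x = -2.
3. Together with the visible shape, these determine p as stated.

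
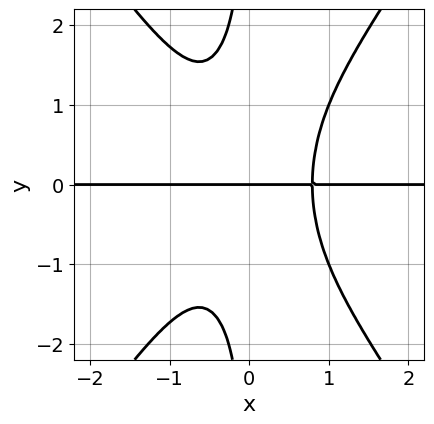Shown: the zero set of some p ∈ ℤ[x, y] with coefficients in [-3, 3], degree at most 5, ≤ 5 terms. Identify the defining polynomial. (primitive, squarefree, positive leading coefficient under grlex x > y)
The degree is 4 — the shape is more complex than any degree-3 curve.
Reading off the gridlines: every point of the x-axis in the box is on the curve; it meets the y-axis at y = 0 (among the integer gridlines).
Putting this together gives p.

2*x^3*y - x*y^3 - y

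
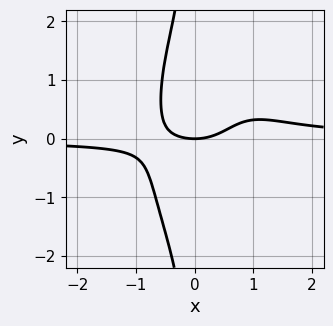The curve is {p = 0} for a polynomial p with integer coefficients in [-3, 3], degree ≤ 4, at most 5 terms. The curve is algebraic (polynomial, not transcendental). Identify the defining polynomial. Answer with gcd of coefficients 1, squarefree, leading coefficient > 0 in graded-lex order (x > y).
deg p = 4. No degree-3 curve has this shape.
Against the integer gridlines: it crosses the x-axis at the gridline x = 0; it meets the y-axis at y = 0 (among the integer gridlines).
Solving for integer coefficients yields p as stated.

3*x^3*y + x*y^3 - 2*x^2*y - x^2 + 2*y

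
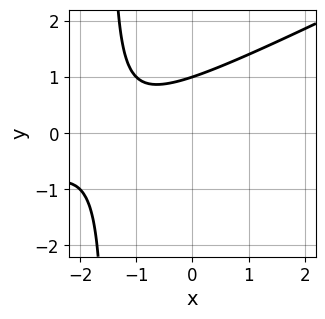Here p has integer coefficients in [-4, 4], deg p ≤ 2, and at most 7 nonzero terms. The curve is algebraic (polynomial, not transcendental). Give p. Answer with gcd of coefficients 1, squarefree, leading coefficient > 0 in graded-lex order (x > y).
Degree: a generic line meets the curve in up to 2 points, so deg p = 2.
From the axis intercepts and sections: it crosses the y-axis at the gridline y = 1; it misses every integer gridline on the x-axis.
These observations pin down the coefficients.

x^2 - 2*x*y + 3*x - 3*y + 3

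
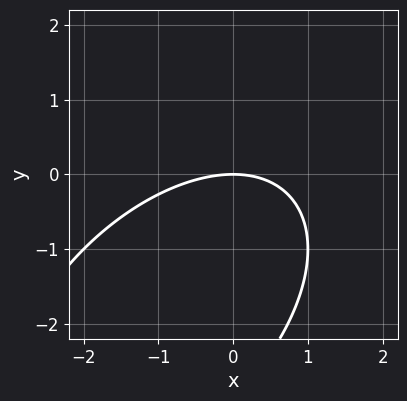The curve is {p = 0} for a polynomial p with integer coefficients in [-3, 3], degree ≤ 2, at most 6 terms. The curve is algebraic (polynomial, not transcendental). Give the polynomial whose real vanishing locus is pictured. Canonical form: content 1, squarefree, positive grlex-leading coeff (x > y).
x^2 - x*y + y^2 + 3*y

The degree is 2 — a generic line meets the curve in up to 2 points.
Observable constraints: one y-axis crossing is at y = 0; it crosses the x-axis at the gridline x = 0.
Solving for integer coefficients yields p as stated.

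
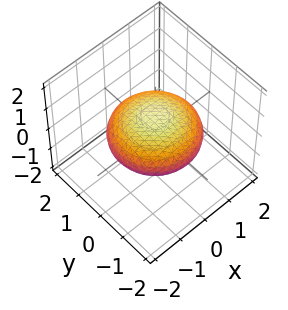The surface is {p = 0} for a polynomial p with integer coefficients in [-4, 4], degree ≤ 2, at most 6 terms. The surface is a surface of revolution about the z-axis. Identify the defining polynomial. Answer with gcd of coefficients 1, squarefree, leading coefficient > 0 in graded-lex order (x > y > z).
Degree: no degree-1 surface has this shape, so deg p = 2.
Symmetries: the surface is invariant under rotation about z: p = q(x² + y², z).
From the axis intercepts and sections: a circular section at z = 0 has radius between 1 and 2.
These observations pin down the coefficients.

x^2 + y^2 + 3*z^2 - 2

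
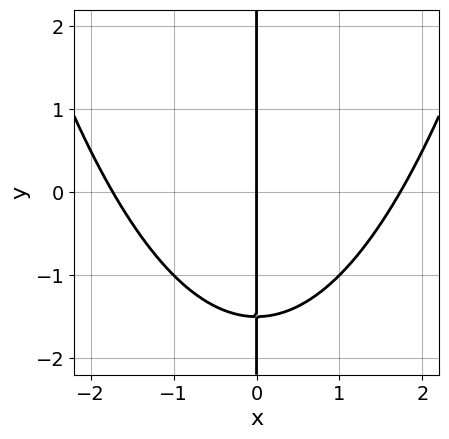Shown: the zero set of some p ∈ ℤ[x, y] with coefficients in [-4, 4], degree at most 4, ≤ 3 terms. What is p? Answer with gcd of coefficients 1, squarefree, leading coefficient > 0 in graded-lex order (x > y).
x^3 - 2*x*y - 3*x

(a) Degree: the shape is more complex than any degree-2 curve, so deg p = 3.
(b) Observable constraints: the visible y-axis segment lies entirely on the curve; it crosses the x-axis at the gridline x = 0.
(c) Together with the visible shape, these determine p as stated.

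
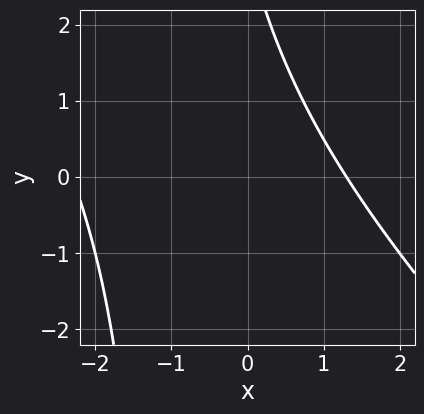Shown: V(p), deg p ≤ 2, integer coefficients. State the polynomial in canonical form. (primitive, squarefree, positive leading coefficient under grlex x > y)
x^2 + x*y + x + y - 3

1. Degree: a generic line meets the curve in up to 2 points, so deg p = 2.
2. From the axis intercepts and sections: it misses every integer gridline on the y-axis.
3. Together with the visible shape, these determine p as stated.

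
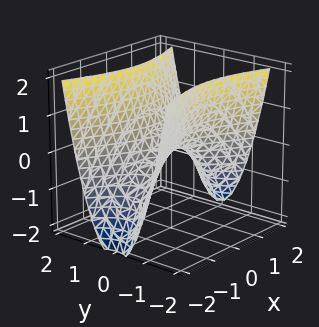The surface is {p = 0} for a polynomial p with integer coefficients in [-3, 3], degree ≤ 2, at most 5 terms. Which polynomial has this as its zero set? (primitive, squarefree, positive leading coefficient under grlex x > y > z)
x^2 - 3*y^2 + 2*z

1. deg p = 2.
2. Symmetries: it's symmetric under x → −x, forcing even powers of x; mirror symmetry y ↦ −y ⇒ only even powers of y.
3. Against the integer gridlines: one z-axis crossing is at z = 0; one x-axis crossing is at x = 0; it meets the y-axis at y = 0 (among the integer gridlines).
4. Together with the visible shape, these determine p as stated.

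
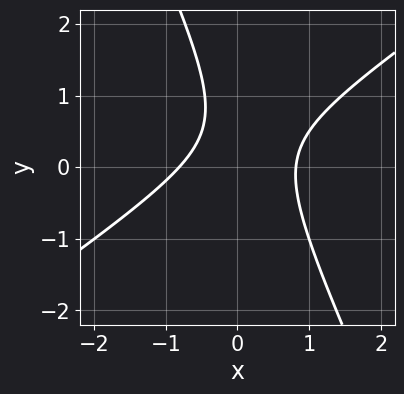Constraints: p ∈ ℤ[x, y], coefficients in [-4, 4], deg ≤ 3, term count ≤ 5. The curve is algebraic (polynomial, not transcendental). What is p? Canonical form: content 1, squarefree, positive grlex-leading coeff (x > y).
3*x^2 - 3*x*y - 2*y^2 + 2*y - 2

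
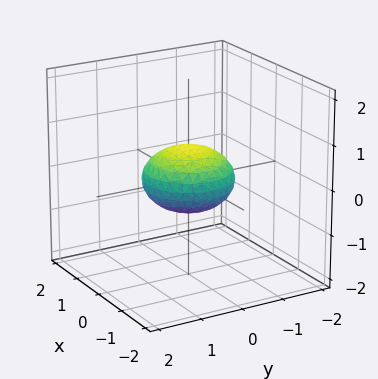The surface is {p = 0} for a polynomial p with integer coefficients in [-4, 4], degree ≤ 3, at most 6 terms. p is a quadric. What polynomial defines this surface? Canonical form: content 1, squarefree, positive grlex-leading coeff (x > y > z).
x^2 + y^2 + 2*z^2 - 1

First, deg p = 2. Bounded and convex; a quadric.
Next, symmetries: it's symmetric under z → −z, forcing even powers of z; the z-axis is an axis of rotation, so x and y enter only as x² + y².
Then, against the integer gridlines: a circular section at z = 0 has radius exactly 1; the x-axis gridline crossings are at x ∈ {-1, 1}; the y-axis gridline crossings are at y ∈ {-1, 1}.
Finally, assembling these constraints gives the stated polynomial.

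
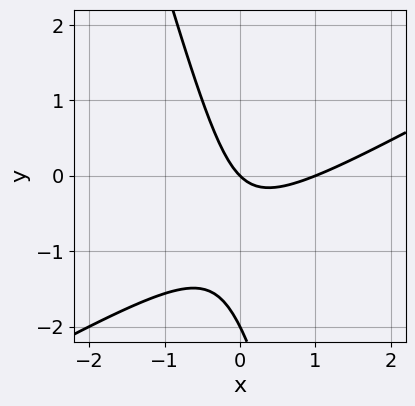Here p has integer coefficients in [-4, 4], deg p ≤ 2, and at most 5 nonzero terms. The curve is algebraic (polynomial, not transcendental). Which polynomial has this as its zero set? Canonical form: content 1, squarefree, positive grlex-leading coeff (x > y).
2*x^2 - 3*x*y - y^2 - 2*x - 2*y

Degree: the shape is more complex than any degree-1 curve, so deg p = 2.
From the visible intercepts: among the integer gridlines, it crosses the y-axis at y ∈ {-2, 0}; among the integer gridlines, it crosses the x-axis at x ∈ {0, 1}.
Putting this together gives p.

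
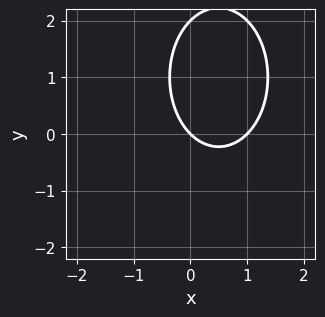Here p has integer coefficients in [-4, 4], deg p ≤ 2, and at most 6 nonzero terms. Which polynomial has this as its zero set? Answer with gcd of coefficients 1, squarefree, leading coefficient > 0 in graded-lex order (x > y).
2*x^2 + y^2 - 2*x - 2*y

First, deg p = 2. No degree-1 curve has this shape.
Then, reading off the gridlines: the y-axis gridline crossings are at y ∈ {0, 2}; among the integer gridlines, it crosses the x-axis at x ∈ {0, 1}.
Finally, fitting integer coefficients to these (and the overall shape) gives p.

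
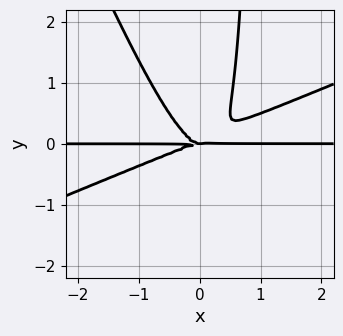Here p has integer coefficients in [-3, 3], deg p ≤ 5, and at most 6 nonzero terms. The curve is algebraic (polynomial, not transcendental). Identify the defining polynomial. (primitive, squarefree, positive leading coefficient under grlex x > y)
First, degree: the shape is more complex than any degree-3 curve, so deg p = 4.
Next, from the visible intercepts: the visible x-axis segment lies entirely on the curve; it meets the y-axis at y = 0 (among the integer gridlines).
Finally, assembling these constraints gives the stated polynomial.

x^3*y - 2*x^2*y^2 - x*y^3 + y^3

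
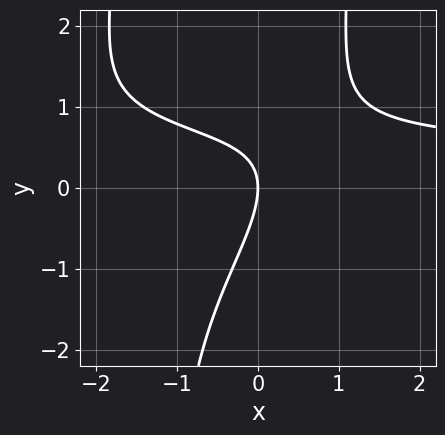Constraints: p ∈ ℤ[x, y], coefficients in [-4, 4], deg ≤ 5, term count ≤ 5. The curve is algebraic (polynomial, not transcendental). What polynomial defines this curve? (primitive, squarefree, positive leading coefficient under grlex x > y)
The degree is 4 — a generic line meets the curve in up to 4 points.
From the visible intercepts: one x-axis crossing is at x = 0; it crosses the y-axis at the gridline y = 0.
Matching integer coefficients to the picture gives p.

x^2*y^2 + 3*x*y - 2*y^2 - 3*x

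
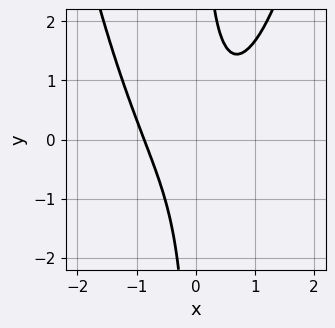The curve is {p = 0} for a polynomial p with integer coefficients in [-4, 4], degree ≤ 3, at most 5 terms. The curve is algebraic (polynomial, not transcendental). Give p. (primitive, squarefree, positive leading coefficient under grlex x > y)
First, degree: a generic line meets the curve in up to 3 points, so deg p = 3.
Next, from the axis intercepts and sections: the curve avoids every integer y-axis point in the box.
Finally, together with the visible shape, these determine p as stated.

3*x^3 - 3*x*y + 2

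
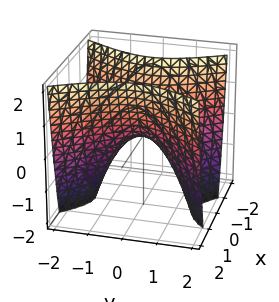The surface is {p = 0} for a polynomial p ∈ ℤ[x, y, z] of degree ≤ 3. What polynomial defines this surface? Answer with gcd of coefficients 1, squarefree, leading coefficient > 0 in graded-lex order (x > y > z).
2*x^2 - y^2 - z

First, the degree is 2 — a saddle surface; a quadric.
Next, symmetries: mirror symmetry y ↦ −y ⇒ only even powers of y; mirror symmetry x ↦ −x ⇒ only even powers of x.
Then, checking where it meets the axes: one y-axis crossing is at y = 0; it meets the z-axis at z = 0 (among the integer gridlines); it crosses the x-axis at the gridline x = 0.
Finally, the integer polynomial consistent with all of this is the stated p.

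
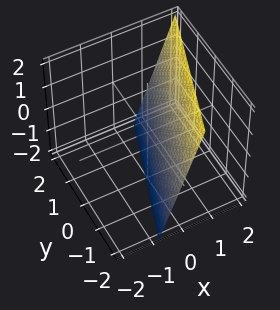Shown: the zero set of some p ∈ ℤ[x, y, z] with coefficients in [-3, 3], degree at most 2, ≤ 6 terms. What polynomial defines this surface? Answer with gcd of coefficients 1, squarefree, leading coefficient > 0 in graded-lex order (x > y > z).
3*x - y - z - 2

(a) The degree is 1 — every cross-section is a straight line — this is a plane.
(b) Observable constraints: it crosses the z-axis at the gridline z = -2; it crosses the y-axis at the gridline y = -2.
(c) Matching integer coefficients to the picture gives p.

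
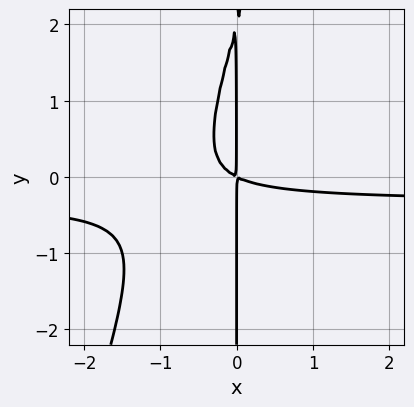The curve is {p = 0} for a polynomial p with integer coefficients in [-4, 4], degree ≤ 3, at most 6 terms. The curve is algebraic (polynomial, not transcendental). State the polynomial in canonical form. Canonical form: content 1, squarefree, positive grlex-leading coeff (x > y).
(a) deg p = 3.
(b) Checking where it meets the axes: the visible y-axis segment lies entirely on the curve.
(c) Solving for integer coefficients yields p as stated.

3*x^2*y - x*y^2 + x^2 + 2*x*y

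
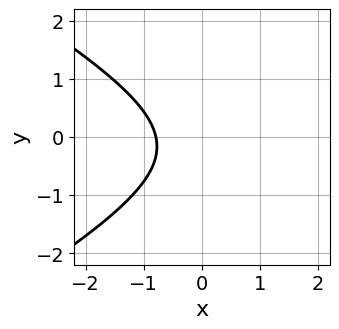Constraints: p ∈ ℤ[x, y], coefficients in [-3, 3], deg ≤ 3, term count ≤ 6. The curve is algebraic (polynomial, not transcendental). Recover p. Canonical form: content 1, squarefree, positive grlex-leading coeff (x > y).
1. Degree: no degree-1 curve has this shape, so deg p = 2.
2. From the axis intercepts and sections: the curve avoids every integer y-axis point in the box.
3. These observations pin down the coefficients.

x^2 - 3*y^2 - 3*x - y - 3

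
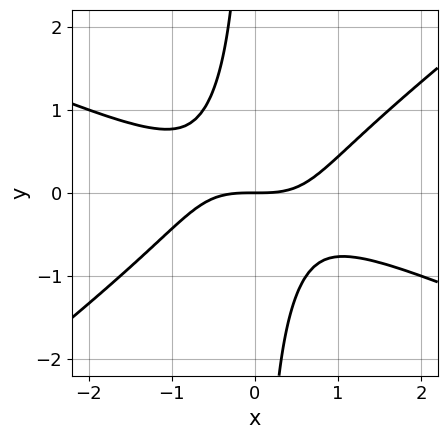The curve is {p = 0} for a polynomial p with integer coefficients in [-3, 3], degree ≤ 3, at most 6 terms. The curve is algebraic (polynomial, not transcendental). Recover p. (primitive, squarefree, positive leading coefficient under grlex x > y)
First, the degree is 3 — a generic line meets the curve in up to 3 points.
Next, observable constraints: it crosses the x-axis at the gridline x = 0; it crosses the y-axis at the gridline y = 0.
Finally, these observations pin down the coefficients.

x^3 + x^2*y - 3*x*y^2 - 2*y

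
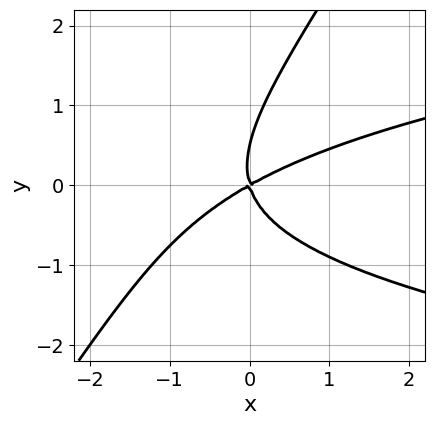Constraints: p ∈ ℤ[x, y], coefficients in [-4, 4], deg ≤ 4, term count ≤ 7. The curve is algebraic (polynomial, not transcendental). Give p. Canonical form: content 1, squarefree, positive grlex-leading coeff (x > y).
1. deg p = 3. The shape is more complex than any degree-2 curve.
2. Observable constraints: it crosses the y-axis at the gridline y = 0; one x-axis crossing is at x = 0.
3. The integer polynomial consistent with all of this is the stated p.

3*x*y^2 - 2*y^3 - 2*x^2 + 3*x*y + y^2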